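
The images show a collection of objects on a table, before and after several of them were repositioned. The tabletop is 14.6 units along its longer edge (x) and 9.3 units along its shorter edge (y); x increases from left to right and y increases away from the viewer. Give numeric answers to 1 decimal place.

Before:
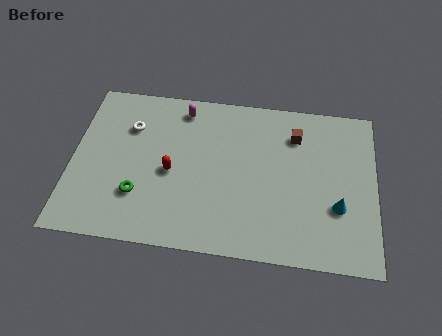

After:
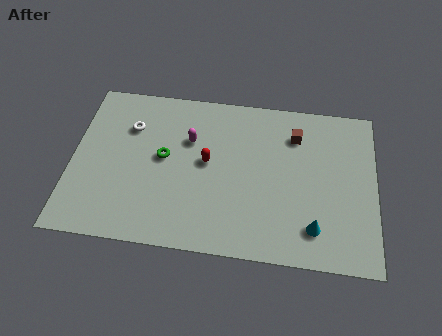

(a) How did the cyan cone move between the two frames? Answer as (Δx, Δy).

(-1.1, -1.3)

From the two frames, the cyan cone sits at roughly (12.8, 3.2) before and (11.7, 1.9) after.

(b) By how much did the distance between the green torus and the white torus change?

-1.6

Before: roughly 3.9 units apart; after: 2.3. That's 1.6 units closer together.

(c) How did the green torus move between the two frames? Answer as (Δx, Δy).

(1.1, 2.3)

The green torus was at about (3.3, 2.7) and moved to about (4.4, 5.0).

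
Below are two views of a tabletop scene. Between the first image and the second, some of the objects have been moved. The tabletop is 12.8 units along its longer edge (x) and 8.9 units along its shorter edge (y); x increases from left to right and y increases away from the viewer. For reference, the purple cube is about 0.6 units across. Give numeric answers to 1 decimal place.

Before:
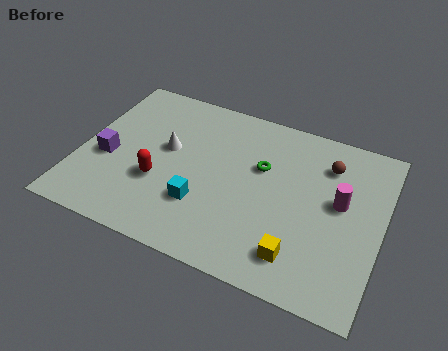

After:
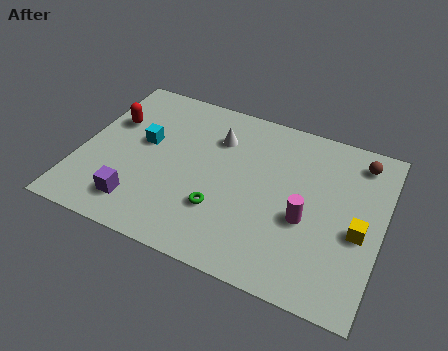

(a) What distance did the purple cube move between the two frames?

2.6

From (1.2, 3.7) to (2.8, 1.7), the purple cube covered √(1.6² + 2.0²) ≈ 2.6 units.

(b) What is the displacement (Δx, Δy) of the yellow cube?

(2.3, 2.1)

The yellow cube was at about (9.6, 1.7) and moved to about (11.9, 3.8).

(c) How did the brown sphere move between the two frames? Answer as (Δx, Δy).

(1.3, 0.7)

From the two frames, the brown sphere sits at roughly (10.3, 6.8) before and (11.6, 7.5) after.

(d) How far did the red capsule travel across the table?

3.5

The red capsule was near (3.5, 3.2) before and (1.1, 5.8) after, so it travelled √(2.4² + 2.6²) ≈ 3.5 units.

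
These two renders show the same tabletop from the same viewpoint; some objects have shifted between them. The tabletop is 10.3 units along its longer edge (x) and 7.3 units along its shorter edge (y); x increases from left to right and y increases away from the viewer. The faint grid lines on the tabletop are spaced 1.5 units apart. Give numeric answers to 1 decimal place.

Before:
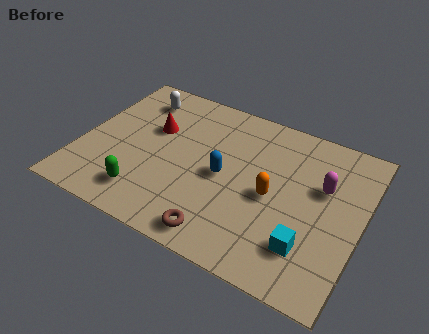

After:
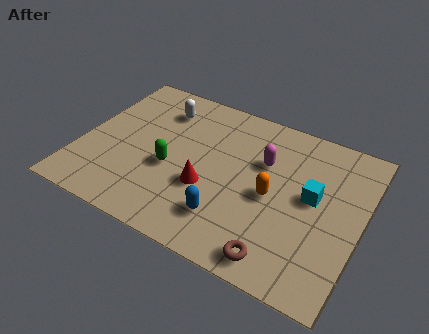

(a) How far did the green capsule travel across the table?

1.7

The green capsule was near (2.7, 1.4) before and (3.4, 3.0) after, so it travelled √(0.7² + 1.6²) ≈ 1.7 units.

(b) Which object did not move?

the orange capsule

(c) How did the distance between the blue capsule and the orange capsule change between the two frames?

+0.4

The distance was about 1.8 in the first image and 2.2 in the second, so they moved 0.4 units further apart.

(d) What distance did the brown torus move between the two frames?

2.1

From (5.6, 0.9) to (7.7, 0.9), the brown torus covered √(2.1² + 0.0²) ≈ 2.1 units.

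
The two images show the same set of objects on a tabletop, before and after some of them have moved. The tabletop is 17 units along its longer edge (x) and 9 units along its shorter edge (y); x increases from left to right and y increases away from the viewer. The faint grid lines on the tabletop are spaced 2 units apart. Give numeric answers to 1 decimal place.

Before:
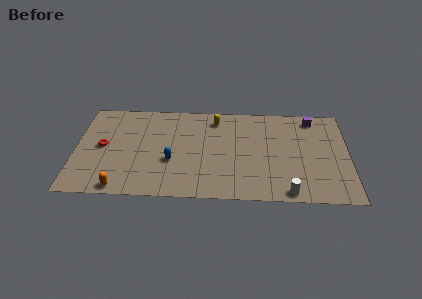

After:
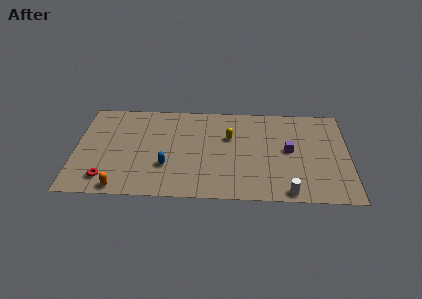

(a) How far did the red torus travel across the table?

3.0

From (1.7, 4.6) to (2.0, 1.6), the red torus covered √(0.3² + 3.0²) ≈ 3.0 units.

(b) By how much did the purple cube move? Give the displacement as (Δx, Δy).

(-1.5, -3.1)

The purple cube started near (14.8, 7.8) and ended near (13.3, 4.7).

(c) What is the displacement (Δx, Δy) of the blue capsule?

(-0.3, -0.5)

The blue capsule started near (6.0, 3.4) and ended near (5.7, 2.9).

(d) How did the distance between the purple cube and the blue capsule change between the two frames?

-2.0

The distance was about 9.8 in the first image and 7.8 in the second, so they moved 2.0 units closer together.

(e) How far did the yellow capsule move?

1.9

From (8.7, 7.5) to (9.6, 5.8), the yellow capsule covered √(0.9² + 1.7²) ≈ 1.9 units.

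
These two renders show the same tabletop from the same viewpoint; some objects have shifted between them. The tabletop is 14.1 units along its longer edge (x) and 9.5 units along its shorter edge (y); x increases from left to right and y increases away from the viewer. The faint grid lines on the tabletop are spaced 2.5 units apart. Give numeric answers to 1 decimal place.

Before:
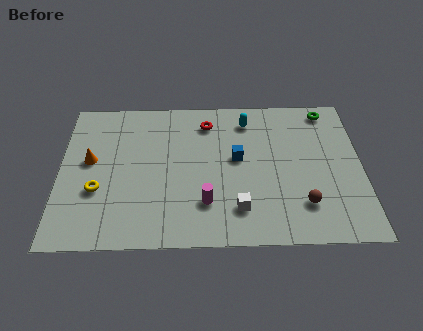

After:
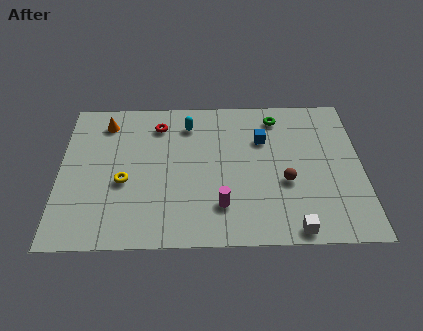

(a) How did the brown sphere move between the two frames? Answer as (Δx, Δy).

(-0.8, 1.4)

From the two frames, the brown sphere sits at roughly (11.3, 2.3) before and (10.5, 3.7) after.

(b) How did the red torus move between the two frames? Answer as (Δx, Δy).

(-2.3, -0.1)

The red torus started near (6.9, 7.7) and ended near (4.6, 7.6).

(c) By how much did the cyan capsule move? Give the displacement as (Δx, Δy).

(-2.8, -0.2)

From the two frames, the cyan capsule sits at roughly (8.8, 7.8) before and (6.0, 7.6) after.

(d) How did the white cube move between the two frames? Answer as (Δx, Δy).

(2.5, -1.3)

From the two frames, the white cube sits at roughly (8.3, 2.1) before and (10.8, 0.8) after.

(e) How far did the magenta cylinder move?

0.7

The magenta cylinder moved from about (6.8, 2.5) to (7.5, 2.3), a distance of √(0.7² + 0.2²) ≈ 0.7.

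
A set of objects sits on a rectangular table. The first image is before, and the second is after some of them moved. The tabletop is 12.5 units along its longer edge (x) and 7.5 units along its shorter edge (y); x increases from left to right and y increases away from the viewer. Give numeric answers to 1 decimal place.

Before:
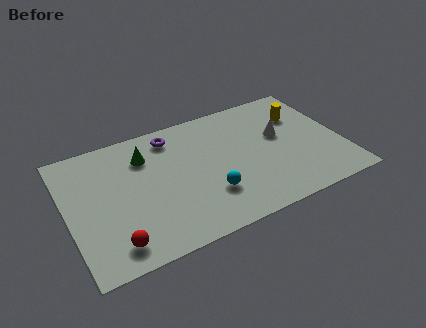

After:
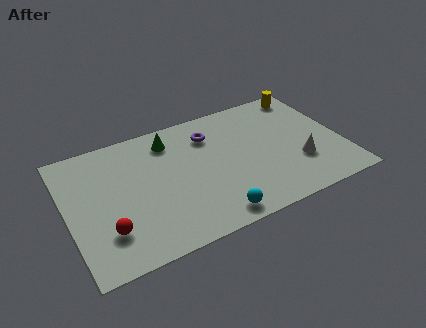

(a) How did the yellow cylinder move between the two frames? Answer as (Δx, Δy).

(0.5, 1.3)

From the two frames, the yellow cylinder sits at roughly (10.9, 5.3) before and (11.4, 6.6) after.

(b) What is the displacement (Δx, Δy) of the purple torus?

(1.7, -0.6)

The purple torus was at about (5.0, 6.3) and moved to about (6.7, 5.7).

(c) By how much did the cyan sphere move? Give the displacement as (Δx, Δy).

(0.0, -1.3)

The cyan sphere started near (6.2, 2.2) and ended near (6.2, 0.9).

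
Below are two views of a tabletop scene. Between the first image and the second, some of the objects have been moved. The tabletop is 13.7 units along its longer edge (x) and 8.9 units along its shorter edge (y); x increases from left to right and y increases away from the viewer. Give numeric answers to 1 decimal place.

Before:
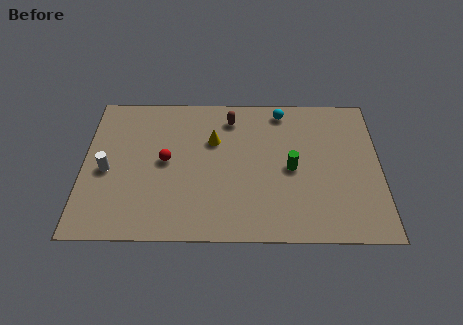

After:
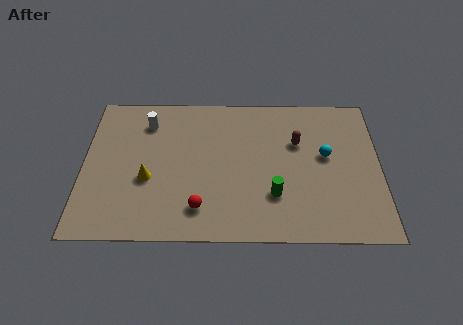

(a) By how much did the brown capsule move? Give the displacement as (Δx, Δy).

(3.1, -1.5)

From the two frames, the brown capsule sits at roughly (6.8, 7.3) before and (9.9, 5.8) after.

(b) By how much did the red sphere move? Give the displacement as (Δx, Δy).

(1.6, -2.8)

From the two frames, the red sphere sits at roughly (3.8, 4.6) before and (5.4, 1.8) after.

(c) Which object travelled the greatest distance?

the yellow cone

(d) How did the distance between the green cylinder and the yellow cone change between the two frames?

+1.9

Before: roughly 4.0 units apart; after: 5.9. That's 1.9 units further apart.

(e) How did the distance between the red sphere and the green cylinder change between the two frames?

-2.3

They were about 5.8 units apart before and 3.5 after — 2.3 units closer together.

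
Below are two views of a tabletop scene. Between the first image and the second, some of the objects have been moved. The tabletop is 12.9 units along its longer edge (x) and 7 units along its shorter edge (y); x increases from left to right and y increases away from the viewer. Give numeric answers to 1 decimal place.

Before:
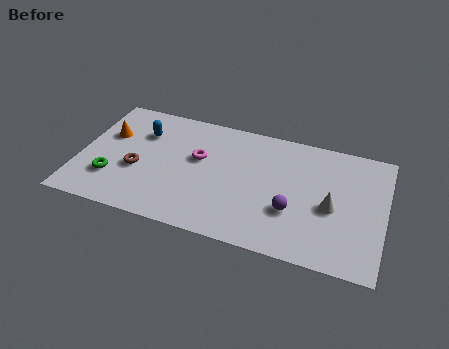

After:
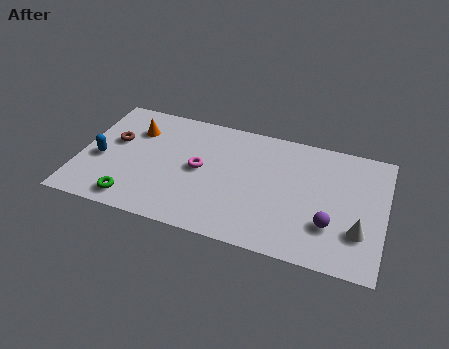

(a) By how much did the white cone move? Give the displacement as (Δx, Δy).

(1.2, -1.0)

The white cone started near (10.7, 3.1) and ended near (11.9, 2.1).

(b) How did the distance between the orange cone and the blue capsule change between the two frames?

+1.0

They were about 1.5 units apart before and 2.5 after — 1.0 units further apart.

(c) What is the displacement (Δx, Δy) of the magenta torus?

(0.1, -0.6)

The magenta torus was at about (5.0, 4.2) and moved to about (5.1, 3.6).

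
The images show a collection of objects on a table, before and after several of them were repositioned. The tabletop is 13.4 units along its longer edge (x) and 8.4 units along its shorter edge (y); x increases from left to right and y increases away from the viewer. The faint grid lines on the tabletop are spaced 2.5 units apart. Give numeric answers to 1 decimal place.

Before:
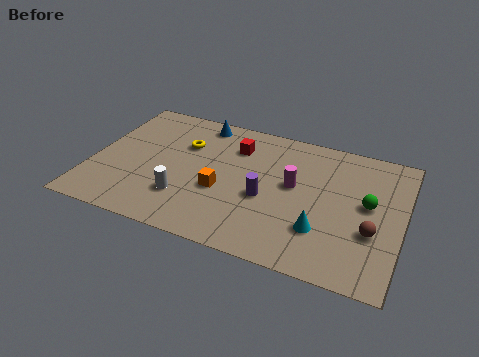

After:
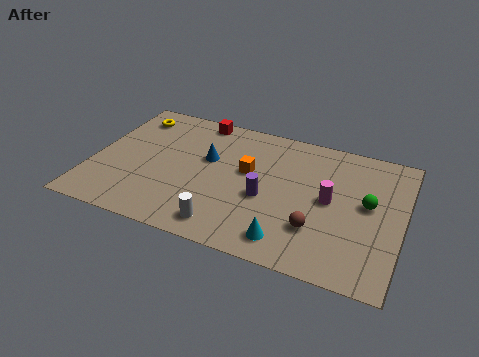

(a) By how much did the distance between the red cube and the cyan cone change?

+2.1

Before: roughly 5.7 units apart; after: 7.8. That's 2.1 units further apart.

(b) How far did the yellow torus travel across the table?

2.8

The yellow torus moved from about (3.8, 5.7) to (1.3, 6.9), a distance of √(2.5² + 1.2²) ≈ 2.8.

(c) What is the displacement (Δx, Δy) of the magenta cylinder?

(1.6, -0.4)

The magenta cylinder was at about (8.7, 4.7) and moved to about (10.3, 4.3).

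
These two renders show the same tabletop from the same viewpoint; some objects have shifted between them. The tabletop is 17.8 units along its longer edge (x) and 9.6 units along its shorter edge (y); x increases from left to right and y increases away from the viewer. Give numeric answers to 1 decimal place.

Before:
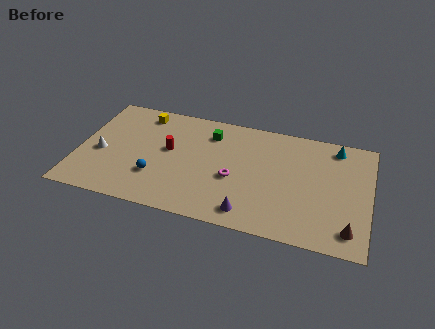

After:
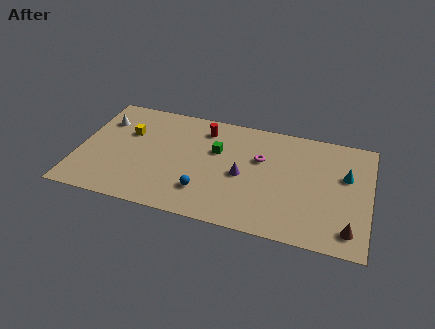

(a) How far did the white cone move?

2.9

The white cone moved from about (1.4, 4.1) to (1.3, 7.0), a distance of √(0.1² + 2.9²) ≈ 2.9.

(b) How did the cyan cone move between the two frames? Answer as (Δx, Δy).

(0.7, -2.3)

The cyan cone started near (15.6, 8.3) and ended near (16.3, 6.0).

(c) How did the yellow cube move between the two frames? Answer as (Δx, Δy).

(-0.7, -1.9)

The yellow cube started near (3.6, 8.2) and ended near (2.9, 6.3).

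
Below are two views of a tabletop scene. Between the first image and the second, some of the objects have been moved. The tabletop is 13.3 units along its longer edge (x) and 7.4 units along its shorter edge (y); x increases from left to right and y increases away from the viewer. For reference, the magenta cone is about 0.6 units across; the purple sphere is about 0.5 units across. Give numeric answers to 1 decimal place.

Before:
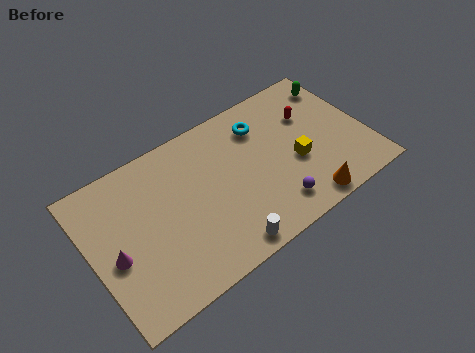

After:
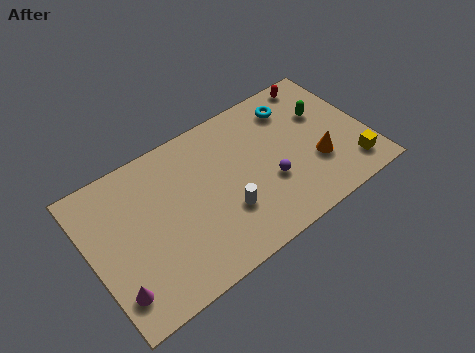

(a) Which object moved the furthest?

the yellow cube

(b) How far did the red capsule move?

1.7

The red capsule was near (10.9, 5.0) before and (11.6, 6.6) after, so it travelled √(0.7² + 1.6²) ≈ 1.7 units.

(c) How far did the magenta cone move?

1.6

The magenta cone moved from about (1.0, 3.2) to (0.8, 1.6), a distance of √(0.2² + 1.6²) ≈ 1.6.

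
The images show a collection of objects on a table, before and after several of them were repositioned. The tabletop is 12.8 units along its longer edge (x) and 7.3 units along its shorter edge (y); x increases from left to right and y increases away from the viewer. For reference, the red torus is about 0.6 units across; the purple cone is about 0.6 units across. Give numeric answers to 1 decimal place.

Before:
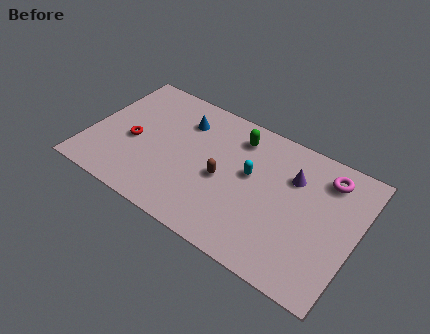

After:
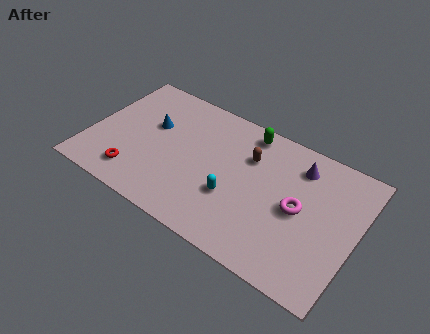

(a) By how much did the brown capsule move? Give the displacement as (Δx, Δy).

(1.0, 1.8)

The brown capsule started near (6.5, 3.3) and ended near (7.5, 5.1).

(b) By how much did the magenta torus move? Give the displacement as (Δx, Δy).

(-1.0, -2.3)

The magenta torus started near (11.1, 5.9) and ended near (10.1, 3.6).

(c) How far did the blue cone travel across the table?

1.7

The blue cone was near (4.2, 5.5) before and (2.8, 4.5) after, so it travelled √(1.4² + 1.0²) ≈ 1.7 units.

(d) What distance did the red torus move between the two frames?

1.8

The red torus was near (2.1, 3.2) before and (2.5, 1.4) after, so it travelled √(0.4² + 1.8²) ≈ 1.8 units.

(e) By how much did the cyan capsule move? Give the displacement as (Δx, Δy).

(-0.6, -1.6)

The cyan capsule started near (7.7, 4.2) and ended near (7.1, 2.6).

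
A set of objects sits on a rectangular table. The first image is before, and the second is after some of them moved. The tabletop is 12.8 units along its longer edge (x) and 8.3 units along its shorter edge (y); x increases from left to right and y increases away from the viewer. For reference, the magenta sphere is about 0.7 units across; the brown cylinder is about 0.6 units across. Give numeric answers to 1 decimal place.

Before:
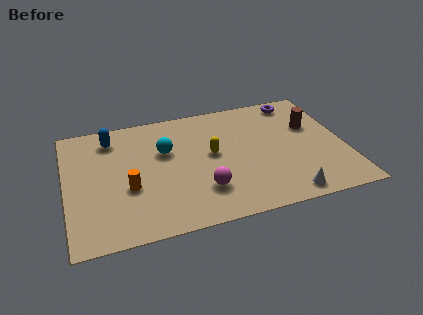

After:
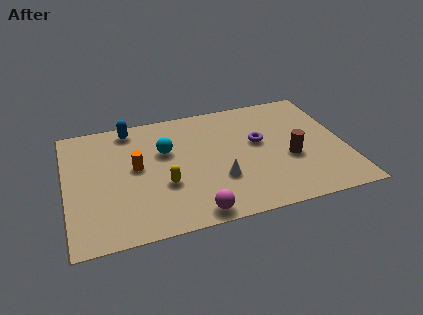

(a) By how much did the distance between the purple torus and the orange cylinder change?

-3.4

Before: roughly 9.1 units apart; after: 5.7. That's 3.4 units closer together.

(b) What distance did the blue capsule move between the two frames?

1.0

From (2.2, 6.8) to (3.1, 7.3), the blue capsule covered √(0.9² + 0.5²) ≈ 1.0 units.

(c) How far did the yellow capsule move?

2.7

The yellow capsule was near (6.7, 4.5) before and (4.4, 3.0) after, so it travelled √(2.3² + 1.5²) ≈ 2.7 units.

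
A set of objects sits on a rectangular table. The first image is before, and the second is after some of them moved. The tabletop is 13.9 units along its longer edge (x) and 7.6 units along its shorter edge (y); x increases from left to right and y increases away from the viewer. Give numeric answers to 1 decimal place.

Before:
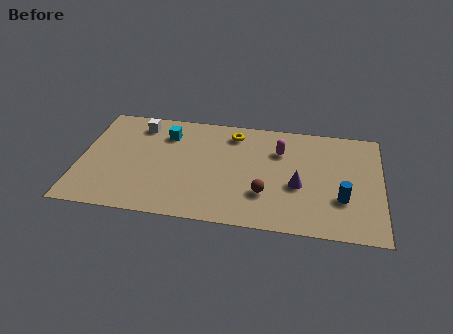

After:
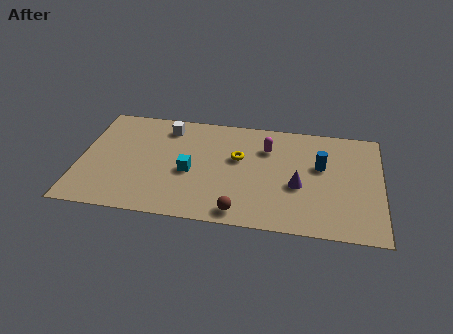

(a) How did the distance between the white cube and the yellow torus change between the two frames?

-0.6

Before: roughly 4.4 units apart; after: 3.8. That's 0.6 units closer together.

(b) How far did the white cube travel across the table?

1.3

From (2.6, 6.3) to (3.9, 6.3), the white cube covered √(1.3² + 0.0²) ≈ 1.3 units.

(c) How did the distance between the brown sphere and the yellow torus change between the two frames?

-0.6

Before: roughly 4.3 units apart; after: 3.7. That's 0.6 units closer together.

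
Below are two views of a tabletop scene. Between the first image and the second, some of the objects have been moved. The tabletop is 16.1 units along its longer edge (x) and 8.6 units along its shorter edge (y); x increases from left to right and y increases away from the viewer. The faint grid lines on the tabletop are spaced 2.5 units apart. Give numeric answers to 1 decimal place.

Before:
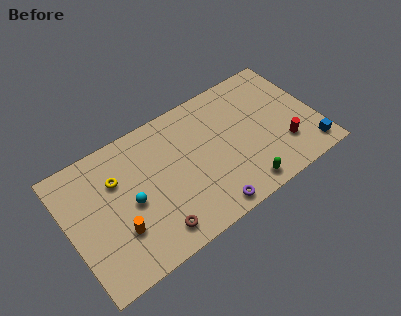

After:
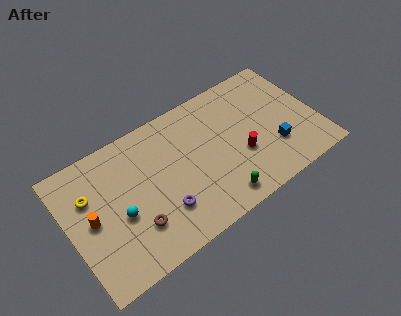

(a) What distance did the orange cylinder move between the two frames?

2.2

The orange cylinder was near (2.9, 2.7) before and (1.4, 4.3) after, so it travelled √(1.5² + 1.6²) ≈ 2.2 units.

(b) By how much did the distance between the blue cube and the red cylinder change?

+0.3

Before: roughly 1.9 units apart; after: 2.2. That's 0.3 units further apart.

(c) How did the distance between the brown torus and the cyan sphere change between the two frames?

-1.4

The distance was about 2.8 in the first image and 1.4 in the second, so they moved 1.4 units closer together.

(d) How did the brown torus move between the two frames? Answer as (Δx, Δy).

(-1.1, 1.0)

From the two frames, the brown torus sits at roughly (5.0, 1.4) before and (3.9, 2.4) after.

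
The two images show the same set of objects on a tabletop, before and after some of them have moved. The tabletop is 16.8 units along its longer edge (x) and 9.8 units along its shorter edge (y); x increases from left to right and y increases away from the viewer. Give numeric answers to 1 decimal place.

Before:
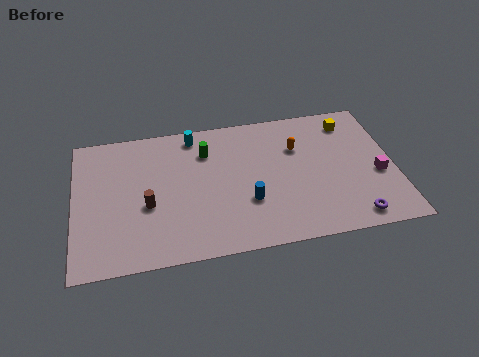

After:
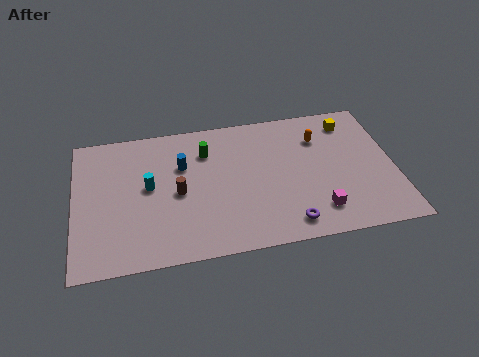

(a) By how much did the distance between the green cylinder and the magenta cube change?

-1.8

Before: roughly 9.5 units apart; after: 7.7. That's 1.8 units closer together.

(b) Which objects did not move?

the yellow cube and the green cylinder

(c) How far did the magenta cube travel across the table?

3.9

The magenta cube moved from about (15.9, 4.0) to (12.6, 2.0), a distance of √(3.3² + 2.0²) ≈ 3.9.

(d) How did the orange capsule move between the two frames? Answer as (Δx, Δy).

(1.2, 0.5)

The orange capsule started near (11.8, 6.7) and ended near (13.0, 7.2).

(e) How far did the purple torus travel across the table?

3.4

The purple torus moved from about (14.4, 1.2) to (11.0, 1.4), a distance of √(3.4² + 0.2²) ≈ 3.4.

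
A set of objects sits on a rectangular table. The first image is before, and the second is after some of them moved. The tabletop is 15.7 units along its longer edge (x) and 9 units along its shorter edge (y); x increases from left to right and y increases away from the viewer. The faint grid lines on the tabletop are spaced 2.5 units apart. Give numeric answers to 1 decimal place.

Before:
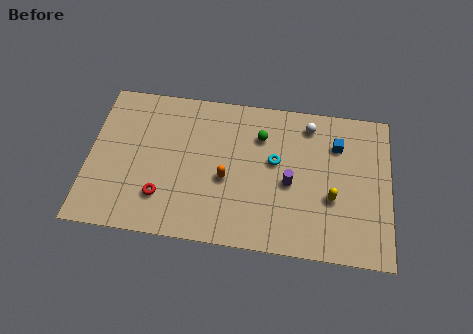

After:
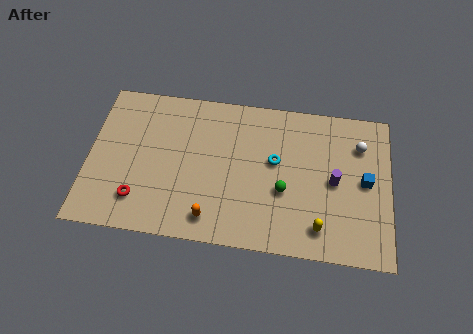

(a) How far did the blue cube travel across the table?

2.5

The blue cube was near (12.9, 6.6) before and (14.4, 4.6) after, so it travelled √(1.5² + 2.0²) ≈ 2.5 units.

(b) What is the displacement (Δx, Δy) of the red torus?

(-1.2, -0.3)

The red torus was at about (3.9, 2.3) and moved to about (2.7, 2.0).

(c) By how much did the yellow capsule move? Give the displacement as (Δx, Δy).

(-0.6, -1.8)

The yellow capsule was at about (12.7, 3.4) and moved to about (12.1, 1.6).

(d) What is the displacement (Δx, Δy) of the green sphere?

(1.3, -3.1)

From the two frames, the green sphere sits at roughly (8.9, 6.6) before and (10.2, 3.5) after.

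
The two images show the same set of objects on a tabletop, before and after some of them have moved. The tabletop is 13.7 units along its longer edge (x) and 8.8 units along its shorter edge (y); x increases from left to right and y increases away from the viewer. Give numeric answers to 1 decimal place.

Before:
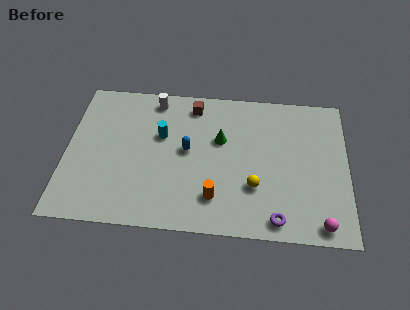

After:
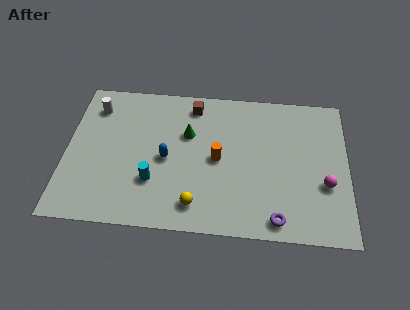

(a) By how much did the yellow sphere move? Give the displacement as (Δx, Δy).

(-2.8, -1.3)

The yellow sphere started near (9.2, 2.8) and ended near (6.4, 1.5).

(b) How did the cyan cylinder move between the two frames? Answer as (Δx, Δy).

(-0.3, -2.8)

The cyan cylinder was at about (4.6, 5.5) and moved to about (4.3, 2.7).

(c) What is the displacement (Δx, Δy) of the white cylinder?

(-2.9, -0.7)

The white cylinder was at about (4.2, 7.7) and moved to about (1.3, 7.0).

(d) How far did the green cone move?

1.6

From (7.5, 5.5) to (5.9, 5.7), the green cone covered √(1.6² + 0.2²) ≈ 1.6 units.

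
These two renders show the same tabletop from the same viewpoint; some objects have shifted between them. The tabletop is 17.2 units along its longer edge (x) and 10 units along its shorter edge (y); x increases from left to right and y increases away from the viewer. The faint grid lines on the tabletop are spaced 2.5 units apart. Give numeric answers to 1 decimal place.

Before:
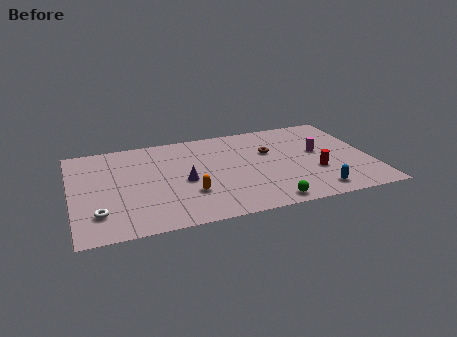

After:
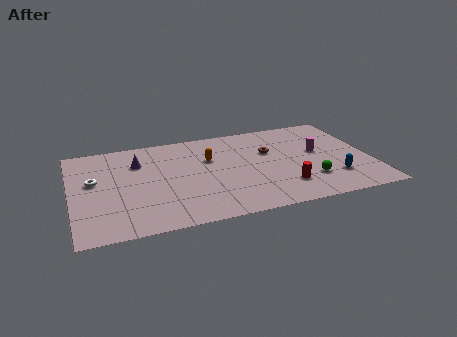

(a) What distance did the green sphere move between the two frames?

3.1

From (10.9, 1.0) to (13.5, 2.7), the green sphere covered √(2.6² + 1.7²) ≈ 3.1 units.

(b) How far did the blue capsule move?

1.7

From (13.7, 1.4) to (14.9, 2.6), the blue capsule covered √(1.2² + 1.2²) ≈ 1.7 units.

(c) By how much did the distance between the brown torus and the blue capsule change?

-0.4

The distance was about 5.5 in the first image and 5.1 in the second, so they moved 0.4 units closer together.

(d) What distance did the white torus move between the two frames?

3.4

From (1.4, 2.4) to (1.3, 5.8), the white torus covered √(0.1² + 3.4²) ≈ 3.4 units.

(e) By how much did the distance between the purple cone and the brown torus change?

+2.2

Before: roughly 5.4 units apart; after: 7.6. That's 2.2 units further apart.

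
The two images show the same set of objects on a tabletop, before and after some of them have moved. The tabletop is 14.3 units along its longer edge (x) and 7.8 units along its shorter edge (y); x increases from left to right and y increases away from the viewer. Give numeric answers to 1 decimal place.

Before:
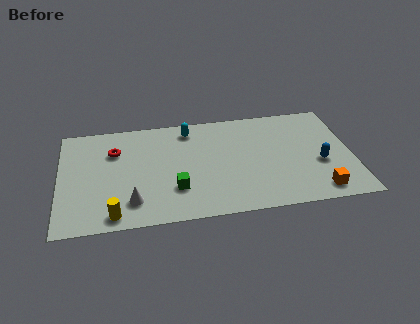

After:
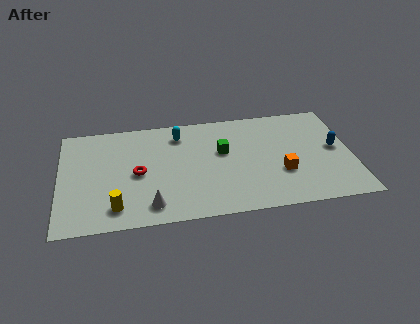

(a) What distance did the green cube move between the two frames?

3.4

The green cube moved from about (5.6, 2.3) to (8.0, 4.7), a distance of √(2.4² + 2.4²) ≈ 3.4.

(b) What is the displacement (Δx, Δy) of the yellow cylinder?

(0.1, 0.5)

The yellow cylinder started near (2.6, 0.9) and ended near (2.7, 1.4).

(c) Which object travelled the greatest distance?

the green cube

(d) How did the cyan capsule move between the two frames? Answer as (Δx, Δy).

(-0.5, -0.3)

The cyan capsule started near (6.4, 6.6) and ended near (5.9, 6.3).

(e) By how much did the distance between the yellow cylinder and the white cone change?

+0.5

They were about 1.2 units apart before and 1.7 after — 0.5 units further apart.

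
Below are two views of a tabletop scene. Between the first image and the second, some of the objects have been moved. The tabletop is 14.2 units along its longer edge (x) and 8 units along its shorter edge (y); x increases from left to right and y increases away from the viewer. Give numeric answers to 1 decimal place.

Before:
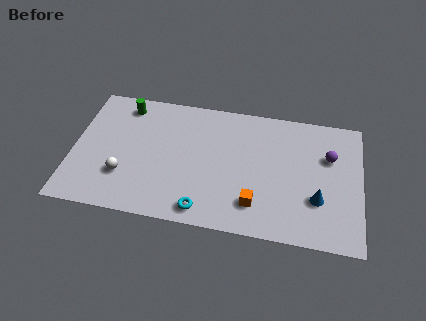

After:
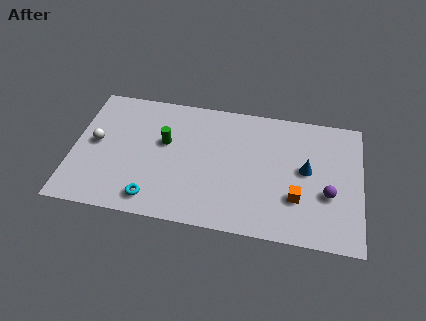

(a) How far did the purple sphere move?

2.3

From (12.6, 5.3) to (12.6, 3.0), the purple sphere covered √(0.0² + 2.3²) ≈ 2.3 units.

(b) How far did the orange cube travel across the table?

2.1

From (9.1, 1.8) to (11.1, 2.5), the orange cube covered √(2.0² + 0.7²) ≈ 2.1 units.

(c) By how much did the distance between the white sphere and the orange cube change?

+3.6

The distance was about 6.5 in the first image and 10.1 in the second, so they moved 3.6 units further apart.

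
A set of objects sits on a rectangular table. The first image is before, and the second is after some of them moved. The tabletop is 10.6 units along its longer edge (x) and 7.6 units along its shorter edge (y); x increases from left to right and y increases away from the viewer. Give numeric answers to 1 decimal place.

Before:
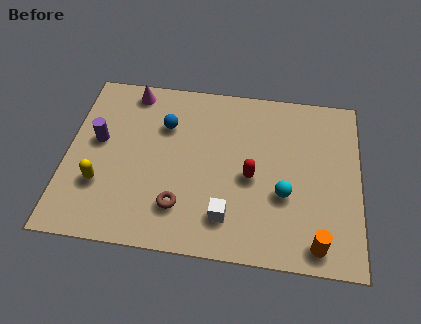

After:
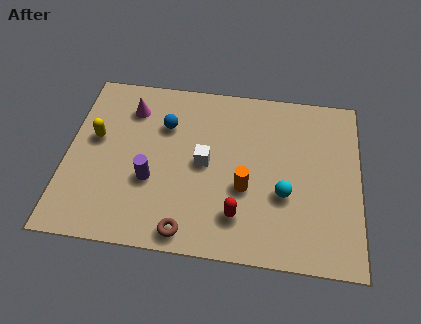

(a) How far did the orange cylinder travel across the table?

3.3

The orange cylinder was near (9.1, 0.9) before and (6.5, 2.9) after, so it travelled √(2.6² + 2.0²) ≈ 3.3 units.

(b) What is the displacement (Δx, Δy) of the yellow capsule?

(-0.3, 2.0)

The yellow capsule was at about (1.3, 2.4) and moved to about (1.0, 4.4).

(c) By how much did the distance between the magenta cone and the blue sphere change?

-0.5

They were about 1.9 units apart before and 1.4 after — 0.5 units closer together.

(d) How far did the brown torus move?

1.0

The brown torus was near (4.2, 1.8) before and (4.5, 0.8) after, so it travelled √(0.3² + 1.0²) ≈ 1.0 units.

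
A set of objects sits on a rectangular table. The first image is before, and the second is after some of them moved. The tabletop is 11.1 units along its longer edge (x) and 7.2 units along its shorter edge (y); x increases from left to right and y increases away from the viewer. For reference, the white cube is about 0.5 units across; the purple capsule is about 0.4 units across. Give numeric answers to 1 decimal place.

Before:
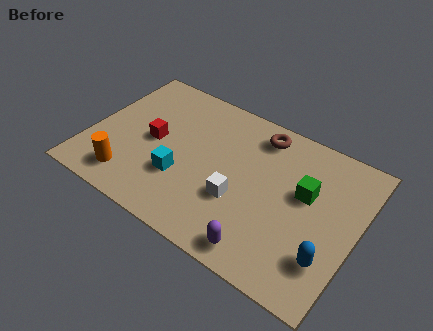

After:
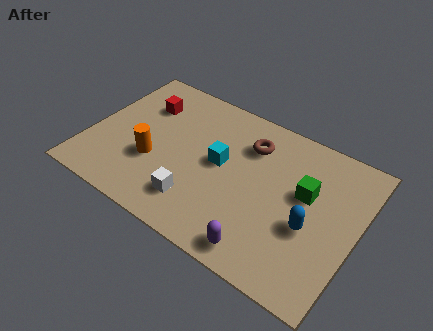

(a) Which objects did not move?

the purple capsule and the green cube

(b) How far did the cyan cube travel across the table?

2.1

The cyan cube moved from about (4.0, 2.4) to (5.4, 3.9), a distance of √(1.4² + 1.5²) ≈ 2.1.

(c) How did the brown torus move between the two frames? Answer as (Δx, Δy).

(-0.3, -0.7)

The brown torus started near (6.7, 6.1) and ended near (6.4, 5.4).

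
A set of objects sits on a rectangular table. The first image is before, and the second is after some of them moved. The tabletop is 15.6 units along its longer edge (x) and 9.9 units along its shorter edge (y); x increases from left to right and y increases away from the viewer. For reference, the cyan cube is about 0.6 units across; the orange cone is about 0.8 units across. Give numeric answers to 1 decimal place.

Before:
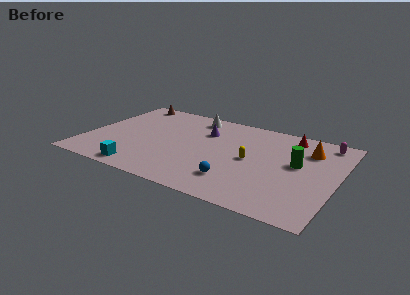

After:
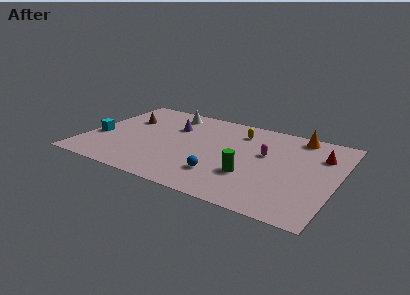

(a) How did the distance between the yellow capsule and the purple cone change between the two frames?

+0.4

The distance was about 3.8 in the first image and 4.2 in the second, so they moved 0.4 units further apart.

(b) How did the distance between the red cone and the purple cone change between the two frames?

+3.9

They were about 5.4 units apart before and 9.3 after — 3.9 units further apart.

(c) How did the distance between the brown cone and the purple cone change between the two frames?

-2.6

Before: roughly 5.6 units apart; after: 3.0. That's 2.6 units closer together.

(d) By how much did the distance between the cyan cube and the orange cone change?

+1.5

Before: roughly 11.5 units apart; after: 13.0. That's 1.5 units further apart.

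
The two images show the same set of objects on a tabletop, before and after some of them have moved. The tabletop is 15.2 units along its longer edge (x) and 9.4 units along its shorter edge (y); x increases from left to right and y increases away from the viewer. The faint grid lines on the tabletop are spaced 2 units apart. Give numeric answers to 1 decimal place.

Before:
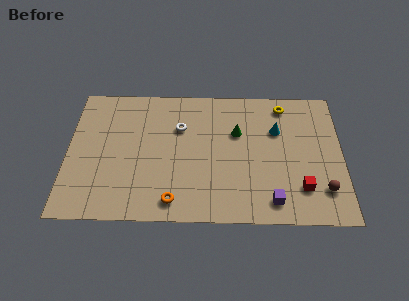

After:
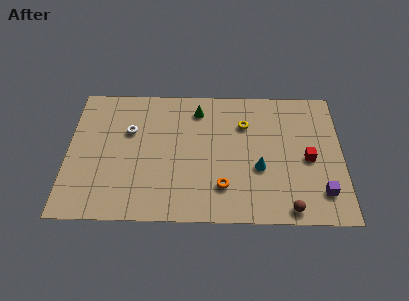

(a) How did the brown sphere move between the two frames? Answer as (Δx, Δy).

(-1.9, -1.3)

From the two frames, the brown sphere sits at roughly (14.1, 2.2) before and (12.2, 0.9) after.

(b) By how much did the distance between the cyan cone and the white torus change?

+2.2

The distance was about 5.4 in the first image and 7.6 in the second, so they moved 2.2 units further apart.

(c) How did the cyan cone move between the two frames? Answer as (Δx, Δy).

(-1.0, -2.7)

The cyan cone was at about (11.6, 6.3) and moved to about (10.6, 3.6).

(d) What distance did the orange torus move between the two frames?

2.9

The orange torus was near (5.9, 1.3) before and (8.6, 2.3) after, so it travelled √(2.7² + 1.0²) ≈ 2.9 units.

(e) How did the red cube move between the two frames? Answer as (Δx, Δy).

(0.4, 2.0)

From the two frames, the red cube sits at roughly (12.9, 2.3) before and (13.3, 4.3) after.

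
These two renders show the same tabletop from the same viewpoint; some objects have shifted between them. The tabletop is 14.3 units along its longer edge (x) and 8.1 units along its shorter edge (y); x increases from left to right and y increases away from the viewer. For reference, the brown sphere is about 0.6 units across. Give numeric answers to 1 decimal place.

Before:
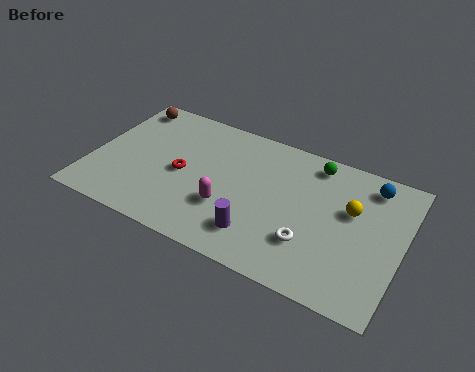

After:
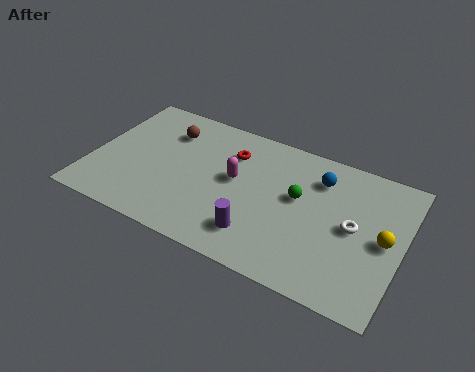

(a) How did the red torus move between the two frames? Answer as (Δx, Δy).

(2.0, 2.2)

From the two frames, the red torus sits at roughly (4.2, 3.8) before and (6.2, 6.0) after.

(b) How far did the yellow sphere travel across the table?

1.9

From (11.9, 5.0) to (13.5, 4.0), the yellow sphere covered √(1.6² + 1.0²) ≈ 1.9 units.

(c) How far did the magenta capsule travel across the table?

1.8

The magenta capsule was near (6.5, 2.7) before and (6.6, 4.5) after, so it travelled √(0.1² + 1.8²) ≈ 1.8 units.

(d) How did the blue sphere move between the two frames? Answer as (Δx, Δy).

(-2.3, -0.6)

From the two frames, the blue sphere sits at roughly (12.6, 6.8) before and (10.3, 6.2) after.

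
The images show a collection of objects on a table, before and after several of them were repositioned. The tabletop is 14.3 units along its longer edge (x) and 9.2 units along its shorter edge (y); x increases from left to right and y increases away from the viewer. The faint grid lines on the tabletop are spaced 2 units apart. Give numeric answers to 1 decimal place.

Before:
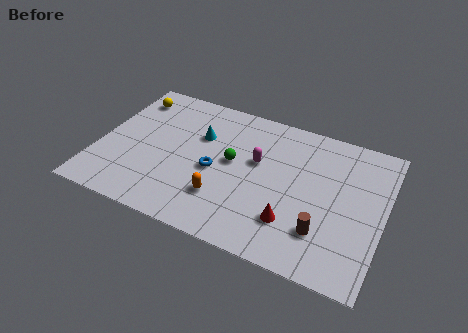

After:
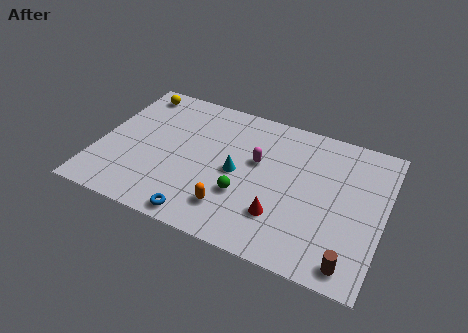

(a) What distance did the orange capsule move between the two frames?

0.7

The orange capsule moved from about (6.5, 2.5) to (7.0, 2.0), a distance of √(0.5² + 0.5²) ≈ 0.7.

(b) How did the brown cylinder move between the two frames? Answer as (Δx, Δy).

(1.5, -1.3)

The brown cylinder started near (11.5, 2.4) and ended near (13.0, 1.1).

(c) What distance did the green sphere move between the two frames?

2.1

The green sphere moved from about (6.7, 5.0) to (7.5, 3.1), a distance of √(0.8² + 1.9²) ≈ 2.1.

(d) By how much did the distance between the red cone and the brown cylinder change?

+2.4

They were about 1.5 units apart before and 3.9 after — 2.4 units further apart.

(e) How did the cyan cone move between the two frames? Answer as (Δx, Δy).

(2.1, -1.7)

The cyan cone was at about (4.9, 6.1) and moved to about (7.0, 4.4).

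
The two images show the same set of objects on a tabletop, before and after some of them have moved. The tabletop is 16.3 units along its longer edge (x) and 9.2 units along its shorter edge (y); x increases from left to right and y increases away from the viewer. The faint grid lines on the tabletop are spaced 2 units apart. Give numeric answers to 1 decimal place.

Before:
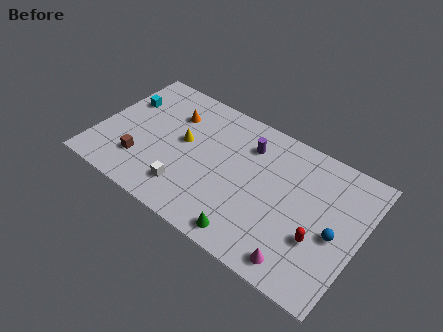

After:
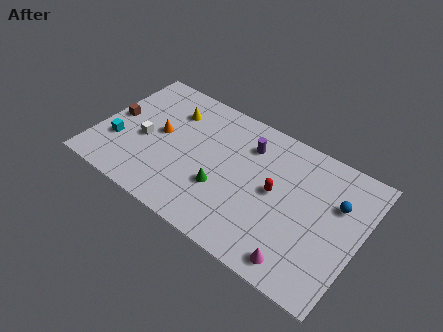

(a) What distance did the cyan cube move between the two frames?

3.2

The cyan cube was near (1.2, 6.2) before and (1.4, 3.0) after, so it travelled √(0.2² + 3.2²) ≈ 3.2 units.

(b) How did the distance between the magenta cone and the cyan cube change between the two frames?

-1.1

Before: roughly 13.0 units apart; after: 11.9. That's 1.1 units closer together.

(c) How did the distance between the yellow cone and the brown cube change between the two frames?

+0.4

Before: roughly 3.5 units apart; after: 3.9. That's 0.4 units further apart.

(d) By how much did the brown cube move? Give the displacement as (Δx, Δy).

(-2.1, 2.3)

The brown cube was at about (3.0, 2.4) and moved to about (0.9, 4.7).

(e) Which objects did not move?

the magenta cone and the purple cylinder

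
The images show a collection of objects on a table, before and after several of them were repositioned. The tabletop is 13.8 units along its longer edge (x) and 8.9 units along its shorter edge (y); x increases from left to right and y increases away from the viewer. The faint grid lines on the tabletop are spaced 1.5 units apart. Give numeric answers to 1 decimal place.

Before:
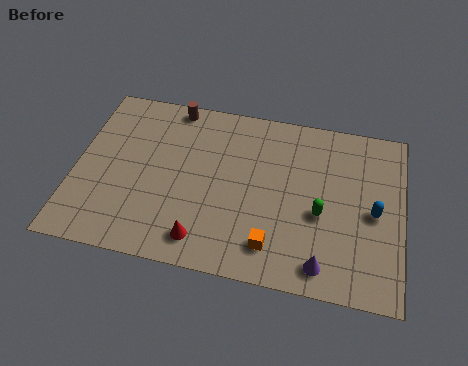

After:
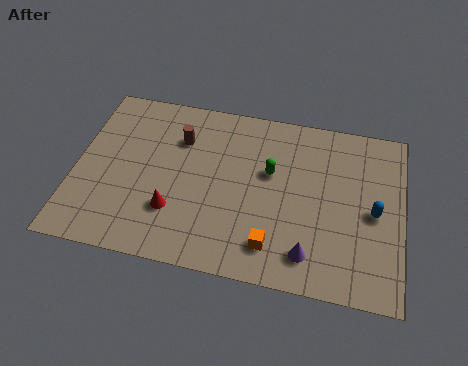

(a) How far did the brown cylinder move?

1.7

From (3.9, 8.1) to (4.3, 6.4), the brown cylinder covered √(0.4² + 1.7²) ≈ 1.7 units.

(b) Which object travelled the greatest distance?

the green capsule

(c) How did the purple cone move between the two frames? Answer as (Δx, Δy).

(-0.6, 0.4)

From the two frames, the purple cone sits at roughly (10.6, 1.2) before and (10.0, 1.6) after.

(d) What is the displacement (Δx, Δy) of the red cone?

(-1.3, 1.2)

The red cone started near (5.6, 1.4) and ended near (4.3, 2.6).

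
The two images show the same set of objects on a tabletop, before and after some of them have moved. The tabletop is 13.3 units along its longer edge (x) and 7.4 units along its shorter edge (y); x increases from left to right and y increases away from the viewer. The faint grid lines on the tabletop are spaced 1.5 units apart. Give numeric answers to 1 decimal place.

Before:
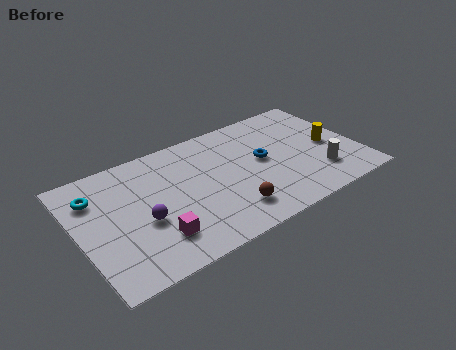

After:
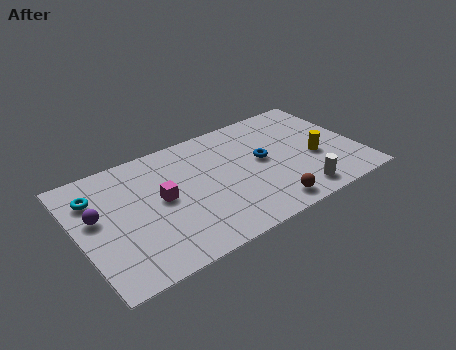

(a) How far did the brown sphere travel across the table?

1.8

The brown sphere moved from about (6.8, 1.6) to (8.5, 1.0), a distance of √(1.7² + 0.6²) ≈ 1.8.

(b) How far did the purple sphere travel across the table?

2.4

The purple sphere moved from about (2.9, 3.0) to (0.9, 4.3), a distance of √(2.0² + 1.3²) ≈ 2.4.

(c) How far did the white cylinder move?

1.4

The white cylinder was near (11.2, 1.9) before and (10.0, 1.1) after, so it travelled √(1.2² + 0.8²) ≈ 1.4 units.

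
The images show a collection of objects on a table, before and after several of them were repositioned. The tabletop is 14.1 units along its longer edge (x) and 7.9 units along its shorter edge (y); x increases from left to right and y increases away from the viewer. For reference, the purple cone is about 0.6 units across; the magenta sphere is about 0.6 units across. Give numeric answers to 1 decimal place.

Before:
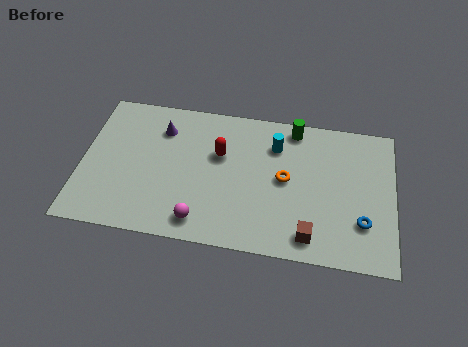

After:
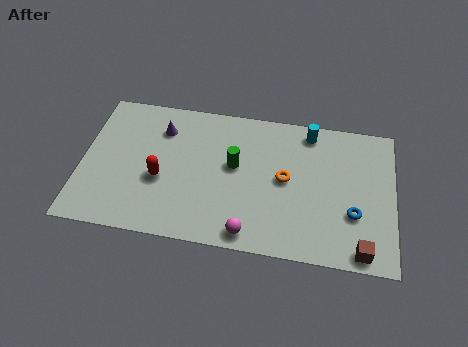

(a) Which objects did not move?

the purple cone and the orange torus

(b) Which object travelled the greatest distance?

the green cylinder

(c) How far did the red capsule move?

3.2

From (6.2, 5.0) to (3.6, 3.2), the red capsule covered √(2.6² + 1.8²) ≈ 3.2 units.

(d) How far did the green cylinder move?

3.6

From (9.5, 7.0) to (6.9, 4.5), the green cylinder covered √(2.6² + 2.5²) ≈ 3.6 units.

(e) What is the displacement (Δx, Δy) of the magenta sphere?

(2.2, -0.3)

The magenta sphere was at about (5.5, 1.2) and moved to about (7.7, 0.9).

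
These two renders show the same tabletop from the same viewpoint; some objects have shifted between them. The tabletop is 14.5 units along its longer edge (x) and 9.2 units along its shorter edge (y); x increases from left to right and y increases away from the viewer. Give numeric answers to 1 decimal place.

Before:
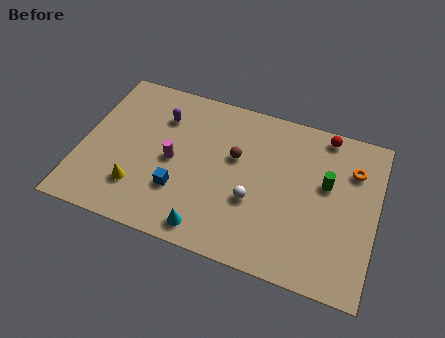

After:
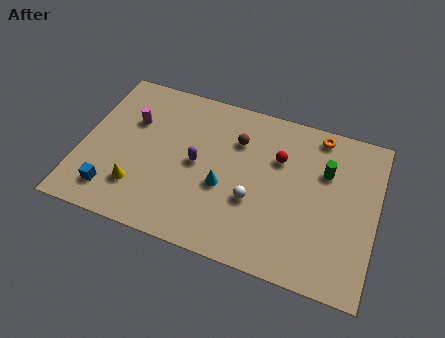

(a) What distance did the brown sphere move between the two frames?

1.0

The brown sphere was near (7.5, 5.6) before and (7.5, 6.6) after, so it travelled √(0.0² + 1.0²) ≈ 1.0 units.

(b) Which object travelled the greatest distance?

the blue cube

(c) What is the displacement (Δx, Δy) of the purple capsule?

(2.0, -2.2)

The purple capsule started near (3.7, 6.8) and ended near (5.7, 4.6).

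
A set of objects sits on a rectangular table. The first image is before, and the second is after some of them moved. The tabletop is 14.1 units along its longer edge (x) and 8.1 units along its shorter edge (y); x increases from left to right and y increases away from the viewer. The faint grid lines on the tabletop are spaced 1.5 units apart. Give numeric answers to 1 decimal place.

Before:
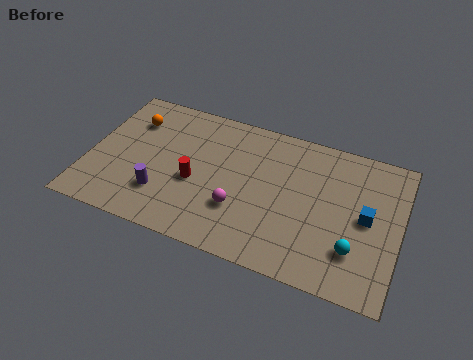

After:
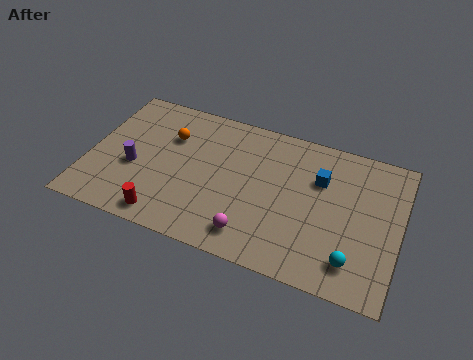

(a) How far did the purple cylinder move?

1.8

The purple cylinder moved from about (3.5, 2.2) to (2.1, 3.3), a distance of √(1.4² + 1.1²) ≈ 1.8.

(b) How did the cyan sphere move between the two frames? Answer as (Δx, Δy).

(0.0, -0.6)

From the two frames, the cyan sphere sits at roughly (12.2, 2.2) before and (12.2, 1.6) after.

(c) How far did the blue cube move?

2.6

From (12.6, 4.1) to (10.4, 5.5), the blue cube covered √(2.2² + 1.4²) ≈ 2.6 units.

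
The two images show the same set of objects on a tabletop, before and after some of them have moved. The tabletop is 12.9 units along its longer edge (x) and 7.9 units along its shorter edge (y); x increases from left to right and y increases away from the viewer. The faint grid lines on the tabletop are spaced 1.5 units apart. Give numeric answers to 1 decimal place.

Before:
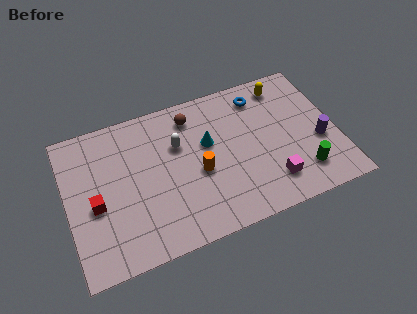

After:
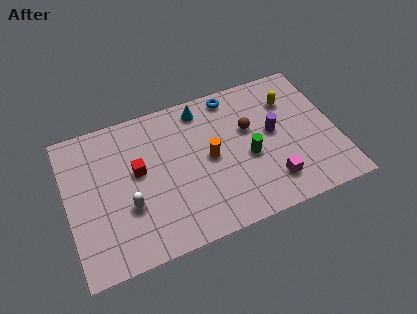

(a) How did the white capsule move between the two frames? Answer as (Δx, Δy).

(-2.6, -2.4)

From the two frames, the white capsule sits at roughly (5.4, 5.2) before and (2.8, 2.8) after.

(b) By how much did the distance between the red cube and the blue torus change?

-3.4

Before: roughly 8.8 units apart; after: 5.4. That's 3.4 units closer together.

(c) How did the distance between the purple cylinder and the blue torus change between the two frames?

-1.0

Before: roughly 4.2 units apart; after: 3.2. That's 1.0 units closer together.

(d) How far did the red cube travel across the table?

2.4

The red cube was near (1.3, 3.4) before and (3.4, 4.5) after, so it travelled √(2.1² + 1.1²) ≈ 2.4 units.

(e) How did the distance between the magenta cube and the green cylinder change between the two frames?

+0.4

The distance was about 1.5 in the first image and 1.9 in the second, so they moved 0.4 units further apart.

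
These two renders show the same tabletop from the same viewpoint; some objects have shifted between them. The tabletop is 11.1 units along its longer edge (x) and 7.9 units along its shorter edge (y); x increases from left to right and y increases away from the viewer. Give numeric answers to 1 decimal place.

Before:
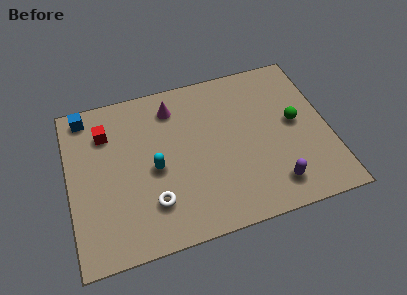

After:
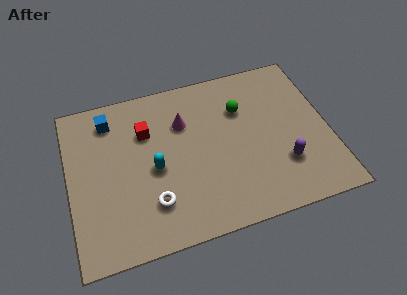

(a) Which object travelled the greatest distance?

the green sphere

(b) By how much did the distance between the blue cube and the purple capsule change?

-1.2

Before: roughly 9.4 units apart; after: 8.2. That's 1.2 units closer together.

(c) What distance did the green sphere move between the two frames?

2.6

The green sphere was near (9.7, 4.2) before and (7.5, 5.5) after, so it travelled √(2.2² + 1.3²) ≈ 2.6 units.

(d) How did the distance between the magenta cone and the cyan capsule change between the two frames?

-0.6

They were about 3.0 units apart before and 2.4 after — 0.6 units closer together.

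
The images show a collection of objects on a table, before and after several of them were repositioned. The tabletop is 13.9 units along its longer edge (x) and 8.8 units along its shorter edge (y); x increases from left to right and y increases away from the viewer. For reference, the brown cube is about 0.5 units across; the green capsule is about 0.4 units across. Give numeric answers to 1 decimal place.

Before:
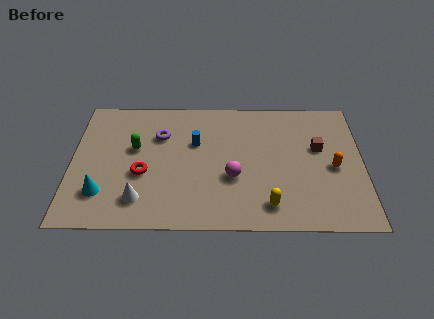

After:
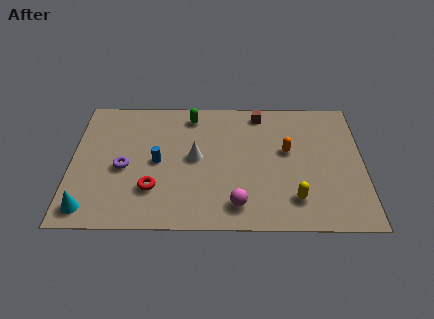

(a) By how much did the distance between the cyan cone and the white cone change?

+4.2

The distance was about 1.8 in the first image and 6.0 in the second, so they moved 4.2 units further apart.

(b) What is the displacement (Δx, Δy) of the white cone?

(2.6, 2.8)

The white cone was at about (3.3, 1.8) and moved to about (5.9, 4.6).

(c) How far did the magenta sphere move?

1.8

From (7.7, 3.3) to (7.9, 1.5), the magenta sphere covered √(0.2² + 1.8²) ≈ 1.8 units.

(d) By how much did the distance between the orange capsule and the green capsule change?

-4.4

They were about 9.6 units apart before and 5.2 after — 4.4 units closer together.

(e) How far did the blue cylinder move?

2.2

The blue cylinder moved from about (5.9, 5.6) to (4.1, 4.3), a distance of √(1.8² + 1.3²) ≈ 2.2.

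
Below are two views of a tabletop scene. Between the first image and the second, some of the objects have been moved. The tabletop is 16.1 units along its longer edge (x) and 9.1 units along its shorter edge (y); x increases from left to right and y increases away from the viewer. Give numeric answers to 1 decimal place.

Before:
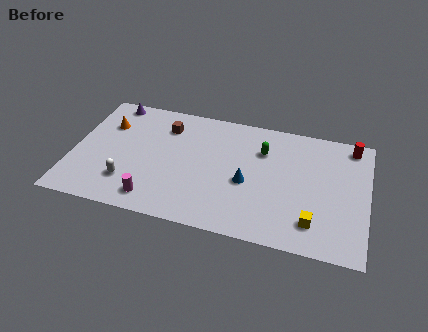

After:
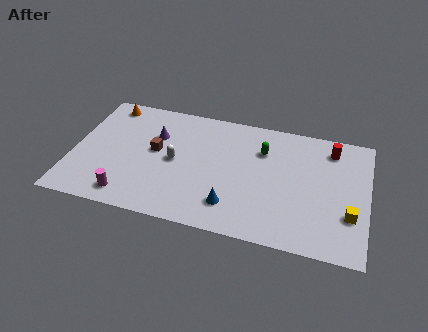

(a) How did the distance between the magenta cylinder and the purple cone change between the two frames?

-2.4

Before: roughly 7.4 units apart; after: 5.0. That's 2.4 units closer together.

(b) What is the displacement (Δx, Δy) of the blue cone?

(-0.7, -1.9)

The blue cone started near (9.6, 3.9) and ended near (8.9, 2.0).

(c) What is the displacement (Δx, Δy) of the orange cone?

(-0.1, 1.6)

From the two frames, the orange cone sits at roughly (1.7, 6.4) before and (1.6, 8.0) after.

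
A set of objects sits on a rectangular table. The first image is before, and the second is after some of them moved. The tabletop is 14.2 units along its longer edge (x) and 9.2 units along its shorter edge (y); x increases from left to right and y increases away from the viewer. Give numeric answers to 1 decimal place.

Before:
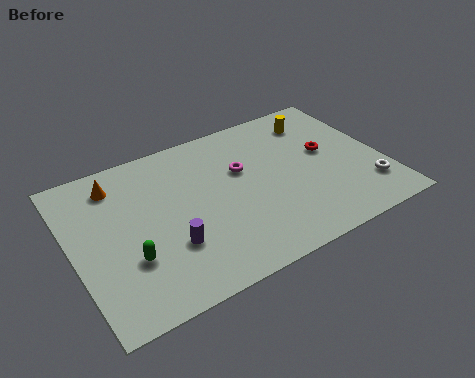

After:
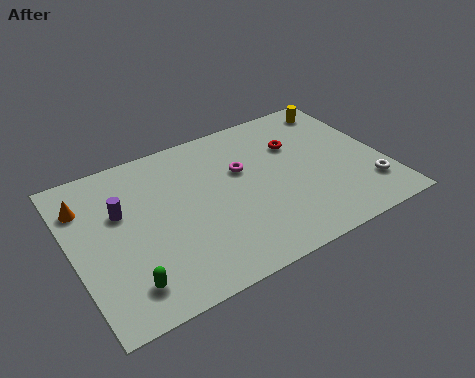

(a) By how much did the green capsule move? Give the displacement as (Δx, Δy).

(-0.3, -1.3)

From the two frames, the green capsule sits at roughly (2.3, 3.0) before and (2.0, 1.7) after.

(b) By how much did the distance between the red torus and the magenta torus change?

-1.3

Before: roughly 3.9 units apart; after: 2.6. That's 1.3 units closer together.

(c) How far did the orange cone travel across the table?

1.6

From (2.3, 7.5) to (0.8, 6.9), the orange cone covered √(1.5² + 0.6²) ≈ 1.6 units.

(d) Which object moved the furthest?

the purple cylinder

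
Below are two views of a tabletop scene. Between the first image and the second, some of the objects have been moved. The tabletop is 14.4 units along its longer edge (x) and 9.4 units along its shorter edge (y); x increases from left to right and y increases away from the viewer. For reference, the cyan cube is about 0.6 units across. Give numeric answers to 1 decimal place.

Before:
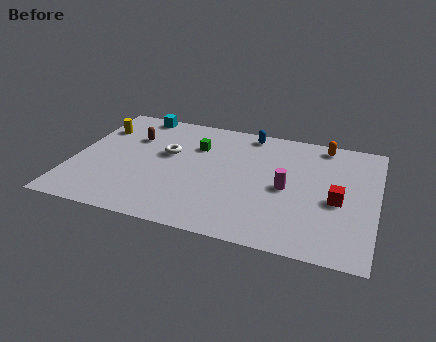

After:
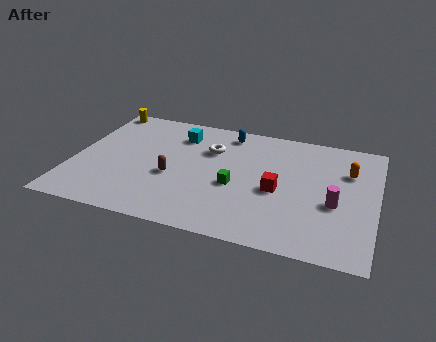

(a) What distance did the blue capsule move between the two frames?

1.0

The blue capsule moved from about (8.1, 8.4) to (7.1, 8.1), a distance of √(1.0² + 0.3²) ≈ 1.0.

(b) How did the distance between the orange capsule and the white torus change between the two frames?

-1.2

Before: roughly 7.8 units apart; after: 6.6. That's 1.2 units closer together.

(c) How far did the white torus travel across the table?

2.2

The white torus moved from about (4.4, 5.6) to (6.4, 6.5), a distance of √(2.0² + 0.9²) ≈ 2.2.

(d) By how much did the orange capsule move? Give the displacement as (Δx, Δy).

(1.3, -1.9)

The orange capsule was at about (11.7, 8.4) and moved to about (13.0, 6.5).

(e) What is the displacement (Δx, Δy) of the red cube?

(-2.8, 0.0)

From the two frames, the red cube sits at roughly (12.6, 4.1) before and (9.8, 4.1) after.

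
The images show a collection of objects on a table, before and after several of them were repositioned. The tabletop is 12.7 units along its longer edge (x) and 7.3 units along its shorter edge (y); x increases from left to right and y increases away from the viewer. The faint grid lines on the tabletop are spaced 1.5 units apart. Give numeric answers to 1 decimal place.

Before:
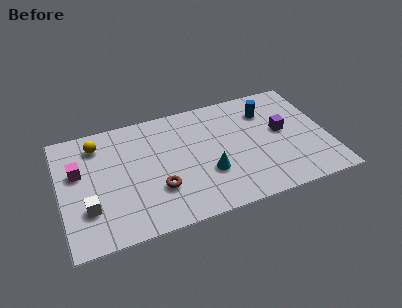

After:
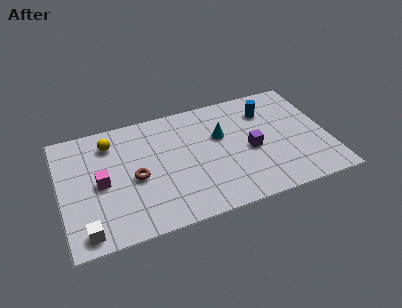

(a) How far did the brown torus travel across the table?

1.4

The brown torus moved from about (4.5, 2.3) to (3.5, 3.3), a distance of √(1.0² + 1.0²) ≈ 1.4.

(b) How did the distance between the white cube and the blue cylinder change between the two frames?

+0.7

They were about 9.4 units apart before and 10.1 after — 0.7 units further apart.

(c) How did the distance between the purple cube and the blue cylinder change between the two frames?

+0.8

Before: roughly 1.6 units apart; after: 2.4. That's 0.8 units further apart.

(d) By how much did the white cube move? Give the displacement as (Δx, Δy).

(-0.2, -1.3)

From the two frames, the white cube sits at roughly (1.2, 2.2) before and (1.0, 0.9) after.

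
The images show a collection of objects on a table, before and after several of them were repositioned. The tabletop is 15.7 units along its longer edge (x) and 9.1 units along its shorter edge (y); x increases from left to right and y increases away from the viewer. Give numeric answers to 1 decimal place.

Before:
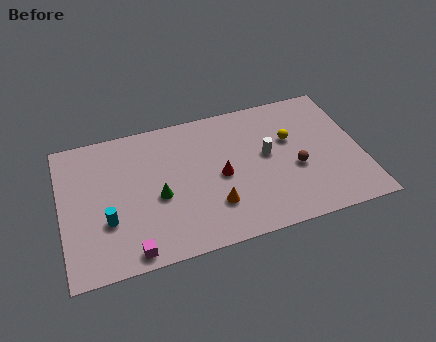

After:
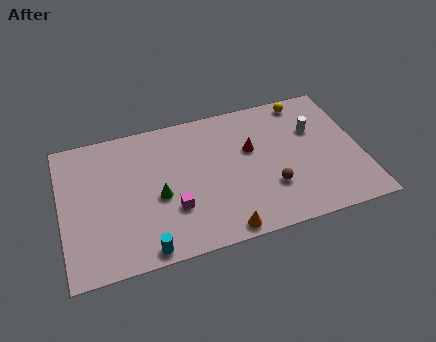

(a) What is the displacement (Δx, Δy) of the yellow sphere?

(1.0, 2.4)

The yellow sphere was at about (12.1, 5.7) and moved to about (13.1, 8.1).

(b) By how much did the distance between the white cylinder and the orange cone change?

+3.5

The distance was about 3.9 in the first image and 7.4 in the second, so they moved 3.5 units further apart.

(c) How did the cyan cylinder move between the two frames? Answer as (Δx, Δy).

(1.8, -2.3)

The cyan cylinder started near (2.3, 3.1) and ended near (4.1, 0.8).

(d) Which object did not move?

the green cone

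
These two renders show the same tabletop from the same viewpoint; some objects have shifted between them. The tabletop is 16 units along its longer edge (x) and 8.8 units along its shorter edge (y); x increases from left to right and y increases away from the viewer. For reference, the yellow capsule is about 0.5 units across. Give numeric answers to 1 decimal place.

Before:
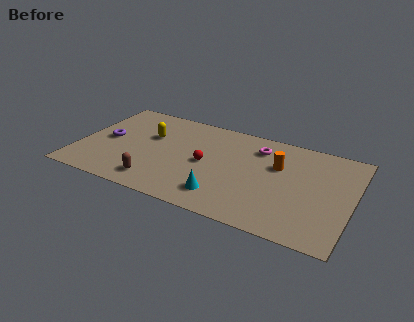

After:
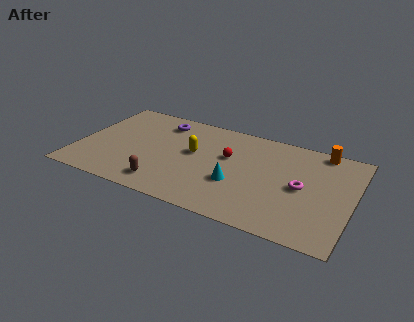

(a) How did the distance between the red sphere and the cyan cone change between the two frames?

-0.5

Before: roughly 2.8 units apart; after: 2.3. That's 0.5 units closer together.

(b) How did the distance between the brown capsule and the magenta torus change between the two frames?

+0.6

Before: roughly 7.6 units apart; after: 8.2. That's 0.6 units further apart.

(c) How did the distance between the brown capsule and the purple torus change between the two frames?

+1.4

The distance was about 4.4 in the first image and 5.8 in the second, so they moved 1.4 units further apart.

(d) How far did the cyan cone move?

1.5

The cyan cone moved from about (8.8, 1.8) to (9.4, 3.2), a distance of √(0.6² + 1.4²) ≈ 1.5.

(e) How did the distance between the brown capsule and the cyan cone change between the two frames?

+0.4

They were about 3.9 units apart before and 4.3 after — 0.4 units further apart.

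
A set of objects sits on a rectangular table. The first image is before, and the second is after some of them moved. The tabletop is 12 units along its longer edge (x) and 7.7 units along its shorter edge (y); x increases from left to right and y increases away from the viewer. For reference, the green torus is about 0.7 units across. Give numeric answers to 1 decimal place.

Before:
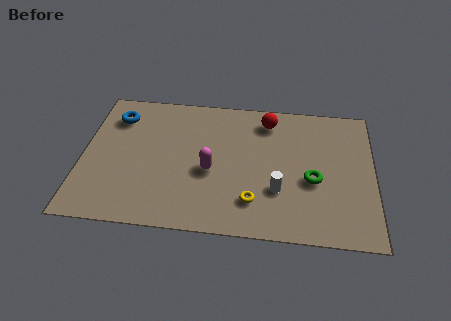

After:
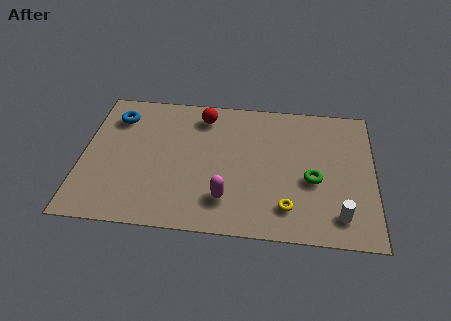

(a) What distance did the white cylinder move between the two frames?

2.7

The white cylinder moved from about (8.1, 2.5) to (10.6, 1.4), a distance of √(2.5² + 1.1²) ≈ 2.7.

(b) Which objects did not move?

the blue torus and the green torus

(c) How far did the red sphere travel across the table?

2.7

The red sphere moved from about (7.6, 6.4) to (4.9, 6.4), a distance of √(2.7² + 0.0²) ≈ 2.7.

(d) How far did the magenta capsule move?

1.7

The magenta capsule was near (5.3, 3.3) before and (6.0, 1.8) after, so it travelled √(0.7² + 1.5²) ≈ 1.7 units.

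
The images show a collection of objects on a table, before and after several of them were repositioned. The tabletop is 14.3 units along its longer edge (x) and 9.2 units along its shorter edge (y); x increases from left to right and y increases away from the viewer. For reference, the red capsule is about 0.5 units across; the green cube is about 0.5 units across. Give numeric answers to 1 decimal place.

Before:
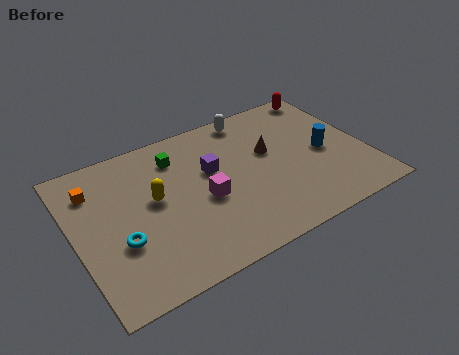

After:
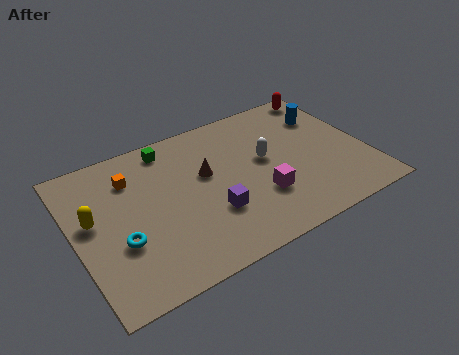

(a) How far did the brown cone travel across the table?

3.2

The brown cone was near (9.7, 5.5) before and (6.5, 5.5) after, so it travelled √(3.2² + 0.0²) ≈ 3.2 units.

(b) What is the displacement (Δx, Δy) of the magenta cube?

(2.6, -1.1)

From the two frames, the magenta cube sits at roughly (6.2, 4.0) before and (8.8, 2.9) after.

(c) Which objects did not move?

the red capsule and the cyan torus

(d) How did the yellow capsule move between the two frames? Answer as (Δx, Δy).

(-3.0, 0.1)

The yellow capsule started near (3.9, 5.1) and ended near (0.9, 5.2).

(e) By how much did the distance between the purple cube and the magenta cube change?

+0.7

The distance was about 1.7 in the first image and 2.4 in the second, so they moved 0.7 units further apart.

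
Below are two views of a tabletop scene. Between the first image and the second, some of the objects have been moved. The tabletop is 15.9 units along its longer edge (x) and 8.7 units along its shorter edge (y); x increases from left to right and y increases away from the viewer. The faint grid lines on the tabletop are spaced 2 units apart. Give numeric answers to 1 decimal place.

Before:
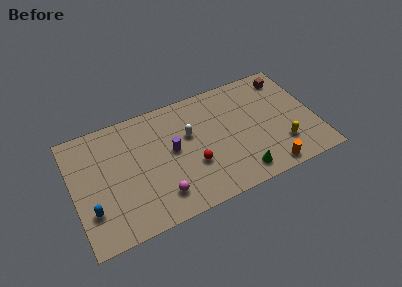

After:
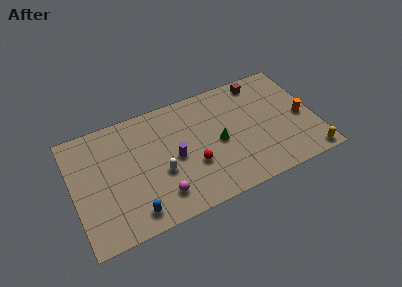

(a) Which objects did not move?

the magenta sphere and the red sphere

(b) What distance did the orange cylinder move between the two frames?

4.0

From (12.4, 0.9) to (15.0, 3.9), the orange cylinder covered √(2.6² + 3.0²) ≈ 4.0 units.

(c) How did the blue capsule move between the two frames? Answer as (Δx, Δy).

(2.6, -1.2)

From the two frames, the blue capsule sits at roughly (1.0, 2.5) before and (3.6, 1.3) after.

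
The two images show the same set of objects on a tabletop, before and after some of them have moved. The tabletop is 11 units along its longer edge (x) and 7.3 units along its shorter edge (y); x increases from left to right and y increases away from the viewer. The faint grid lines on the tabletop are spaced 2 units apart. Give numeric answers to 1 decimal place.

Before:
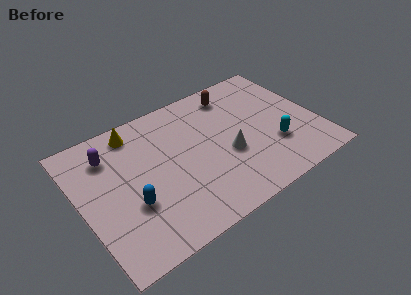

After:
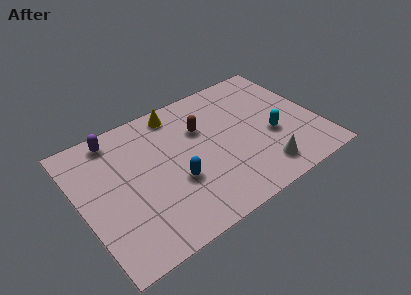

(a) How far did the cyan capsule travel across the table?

0.6

The cyan capsule was near (8.8, 2.3) before and (8.8, 2.9) after, so it travelled √(0.0² + 0.6²) ≈ 0.6 units.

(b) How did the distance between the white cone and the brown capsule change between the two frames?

+0.9

The distance was about 3.3 in the first image and 4.2 in the second, so they moved 0.9 units further apart.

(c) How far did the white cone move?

2.1

The white cone was near (6.7, 2.9) before and (8.0, 1.3) after, so it travelled √(1.3² + 1.6²) ≈ 2.1 units.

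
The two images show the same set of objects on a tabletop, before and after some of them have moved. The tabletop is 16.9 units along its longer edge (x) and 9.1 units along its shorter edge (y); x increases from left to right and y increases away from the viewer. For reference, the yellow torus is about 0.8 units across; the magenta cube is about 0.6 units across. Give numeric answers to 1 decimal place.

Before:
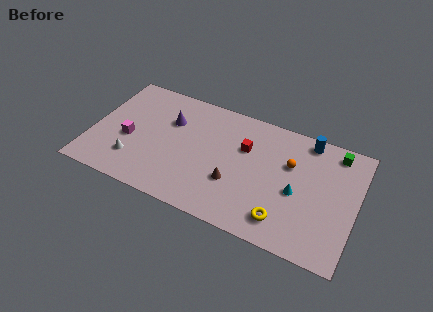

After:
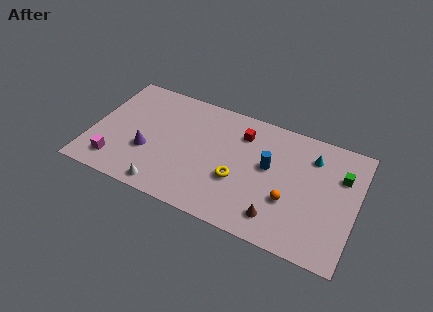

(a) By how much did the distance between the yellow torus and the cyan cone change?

+3.3

The distance was about 2.4 in the first image and 5.7 in the second, so they moved 3.3 units further apart.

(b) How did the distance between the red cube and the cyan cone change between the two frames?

+0.5

Before: roughly 4.0 units apart; after: 4.5. That's 0.5 units further apart.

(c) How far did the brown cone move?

3.2

The brown cone moved from about (9.3, 3.1) to (12.2, 1.7), a distance of √(2.9² + 1.4²) ≈ 3.2.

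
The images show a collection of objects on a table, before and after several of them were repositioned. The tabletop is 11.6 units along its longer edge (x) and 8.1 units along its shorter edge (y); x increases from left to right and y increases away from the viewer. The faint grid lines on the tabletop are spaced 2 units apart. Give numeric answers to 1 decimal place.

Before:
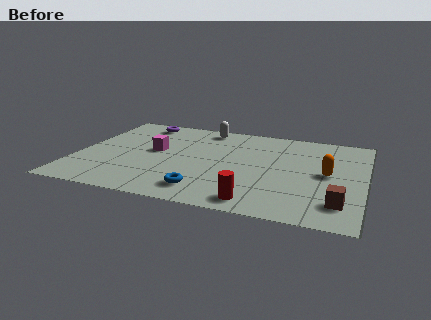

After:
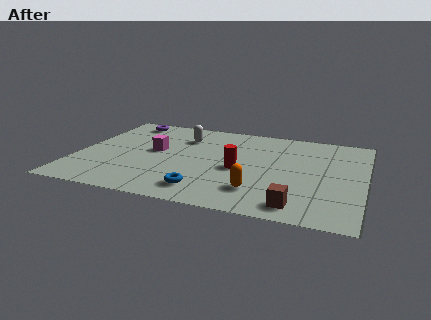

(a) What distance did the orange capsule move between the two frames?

3.4

The orange capsule moved from about (10.1, 4.1) to (7.5, 1.9), a distance of √(2.6² + 2.2²) ≈ 3.4.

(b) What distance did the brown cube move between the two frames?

1.7

From (10.7, 1.7) to (9.1, 1.1), the brown cube covered √(1.6² + 0.6²) ≈ 1.7 units.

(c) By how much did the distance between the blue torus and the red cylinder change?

+0.4

Before: roughly 2.1 units apart; after: 2.5. That's 0.4 units further apart.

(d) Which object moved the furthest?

the orange capsule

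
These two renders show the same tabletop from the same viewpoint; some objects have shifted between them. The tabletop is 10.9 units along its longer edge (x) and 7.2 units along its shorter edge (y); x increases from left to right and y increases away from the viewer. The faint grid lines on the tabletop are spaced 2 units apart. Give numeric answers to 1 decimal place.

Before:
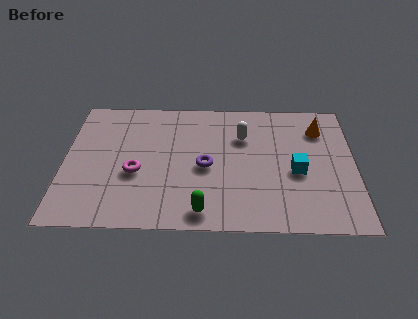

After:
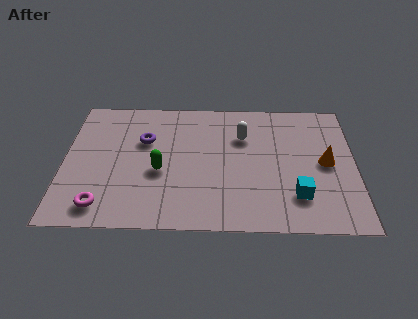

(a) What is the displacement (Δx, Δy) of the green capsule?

(-1.6, 2.1)

The green capsule started near (5.2, 0.9) and ended near (3.6, 3.0).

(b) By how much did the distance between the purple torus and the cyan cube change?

+3.0

They were about 3.4 units apart before and 6.4 after — 3.0 units further apart.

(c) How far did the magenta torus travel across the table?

2.2

The magenta torus was near (2.7, 2.9) before and (1.5, 1.1) after, so it travelled √(1.2² + 1.8²) ≈ 2.2 units.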